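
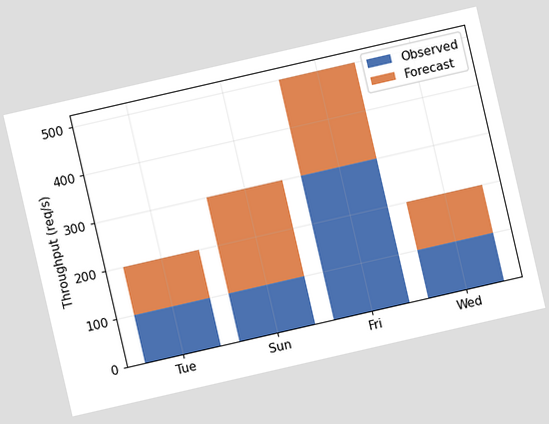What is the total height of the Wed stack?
The chart is tilted about 13° counter-clockwise. The Wed stack's top reaches 200req/s on the y-axis.

200req/s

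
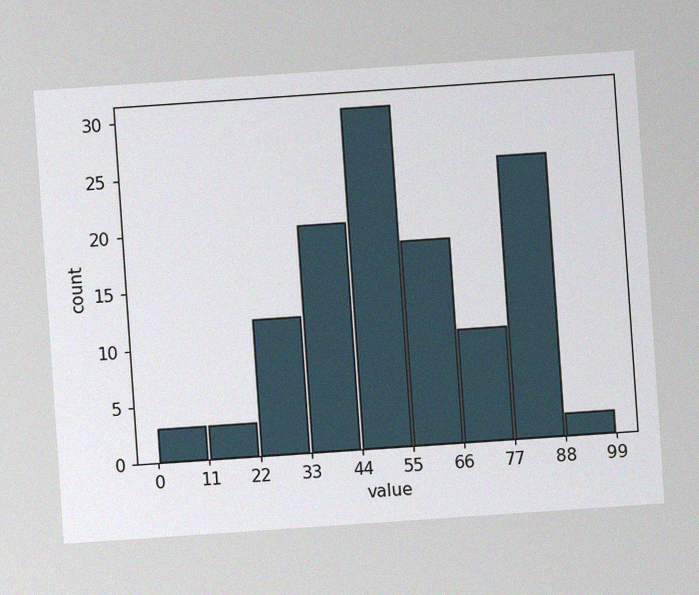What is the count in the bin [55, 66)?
The chart is tilted about 4° counter-clockwise, with some photo noise. The [55, 66) bin has height 18.

18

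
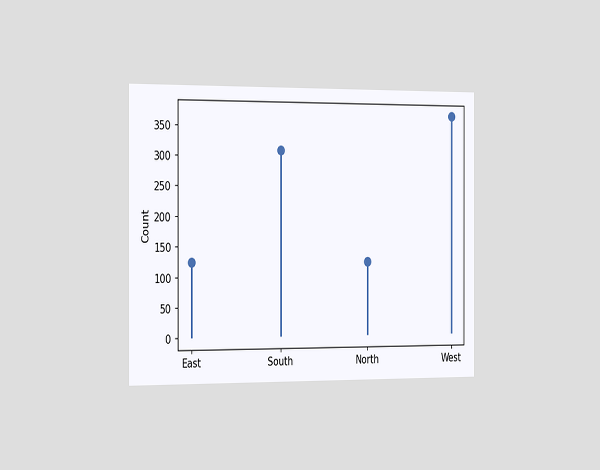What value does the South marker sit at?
The chart is viewed slightly from the left. The South marker sits at 310.

310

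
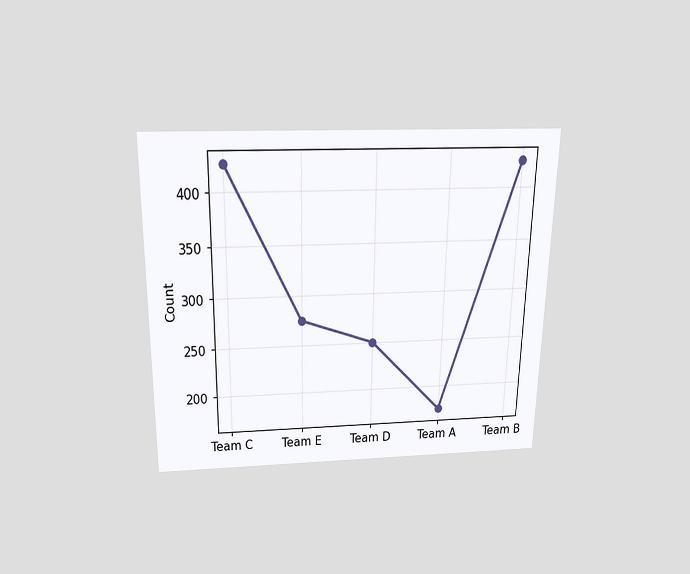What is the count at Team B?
425

The chart is viewed slightly from above. At Team B, the line is at 425.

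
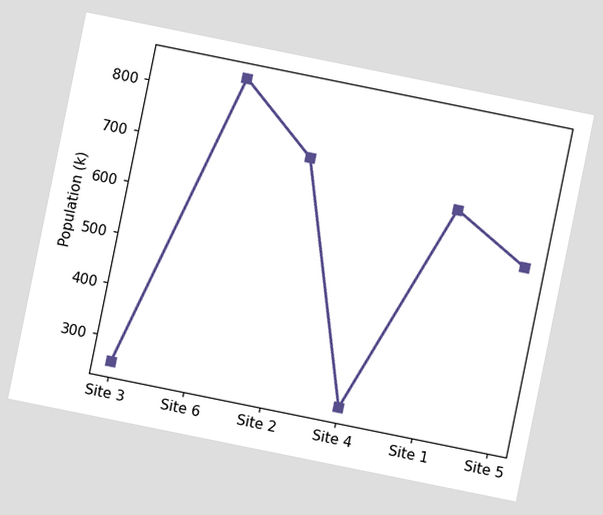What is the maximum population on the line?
The chart is tilted about 11° clockwise. The highest point is at Site 6, and reading across to the y-axis gives 840k.

840k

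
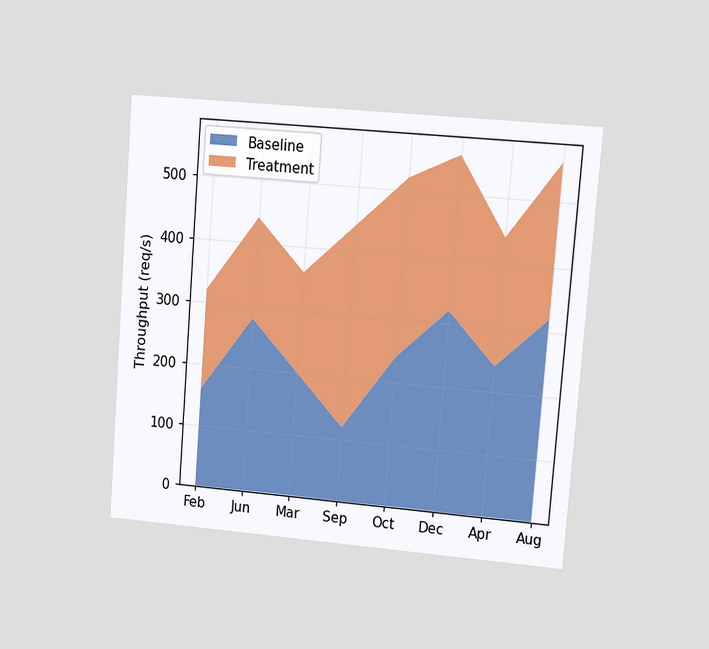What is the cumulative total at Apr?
The chart is tilted about 4° clockwise and viewed at a slight angle. The stacked total at Apr reaches 440req/s.

440req/s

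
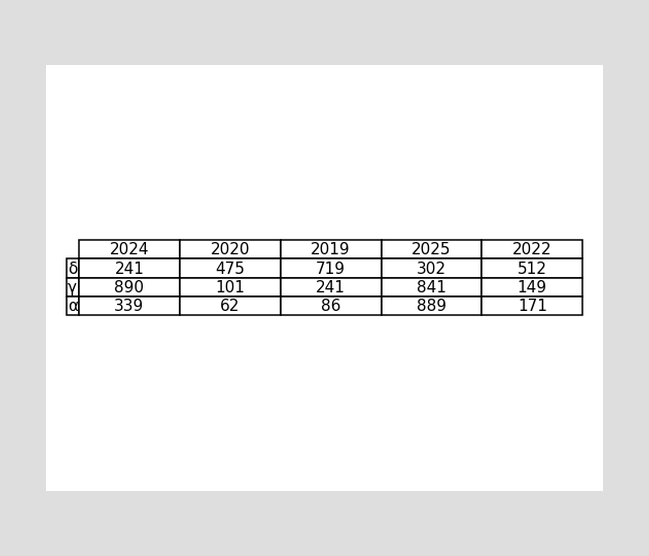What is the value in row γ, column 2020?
101

The (γ, 2020) cell reads 101.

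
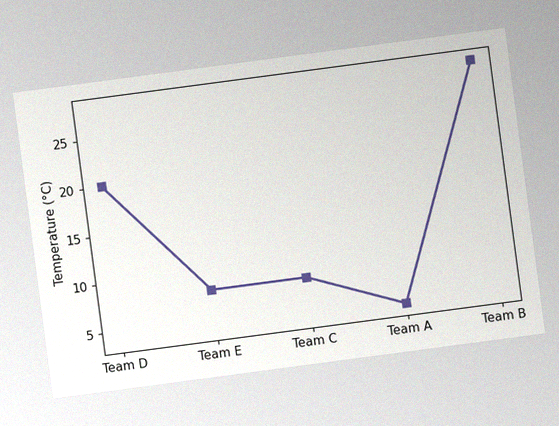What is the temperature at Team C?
8°C

The chart is tilted about 8° counter-clockwise, with some photo noise. At Team C, the line is at 8°C.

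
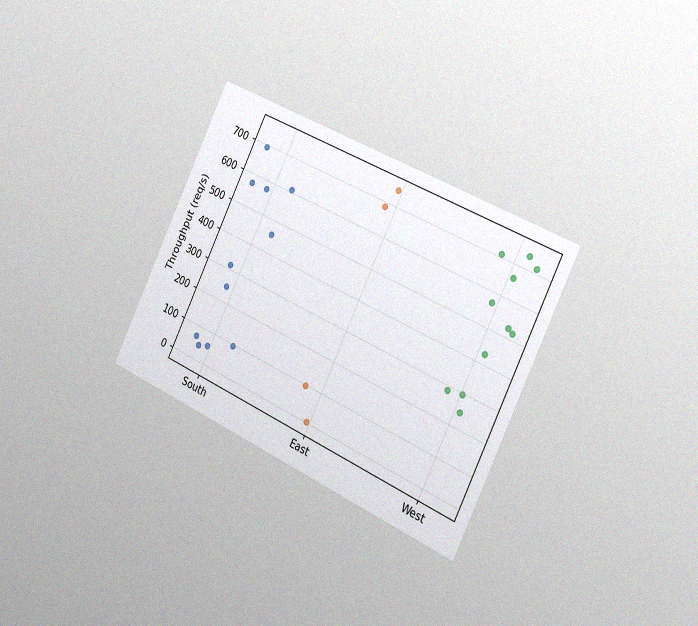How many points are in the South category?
The chart is tilted about 26° clockwise and viewed slightly from the right, with some photo noise. Counting the markers in the South column gives 11.

11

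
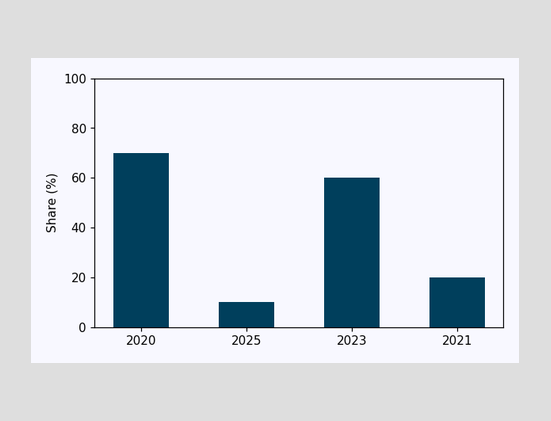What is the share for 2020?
Reading along the chart's y-axis, the 2020 bar reaches 70%.

70%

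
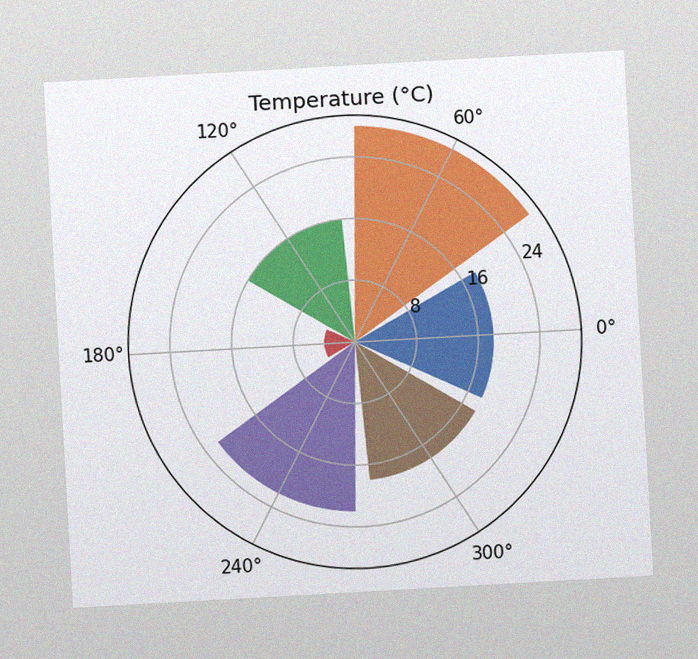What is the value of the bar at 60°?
28°C

The chart is tilted about 3° counter-clockwise, with some photo noise. The bar at 60° reaches 28°C on the radial axis.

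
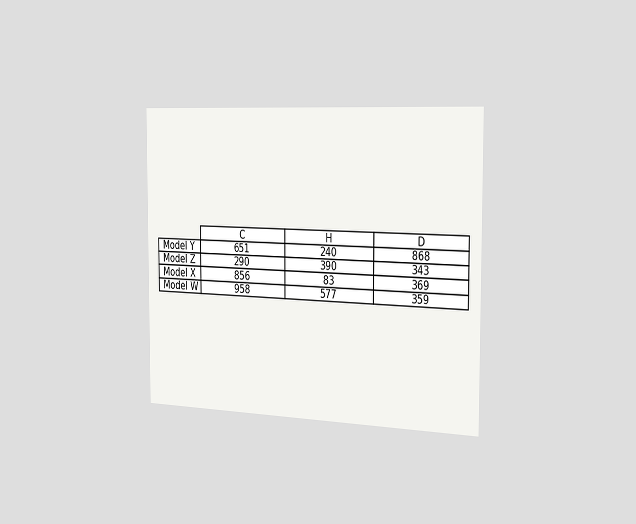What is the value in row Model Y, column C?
The chart is viewed slightly from the right. The (Model Y, C) cell reads 651.

651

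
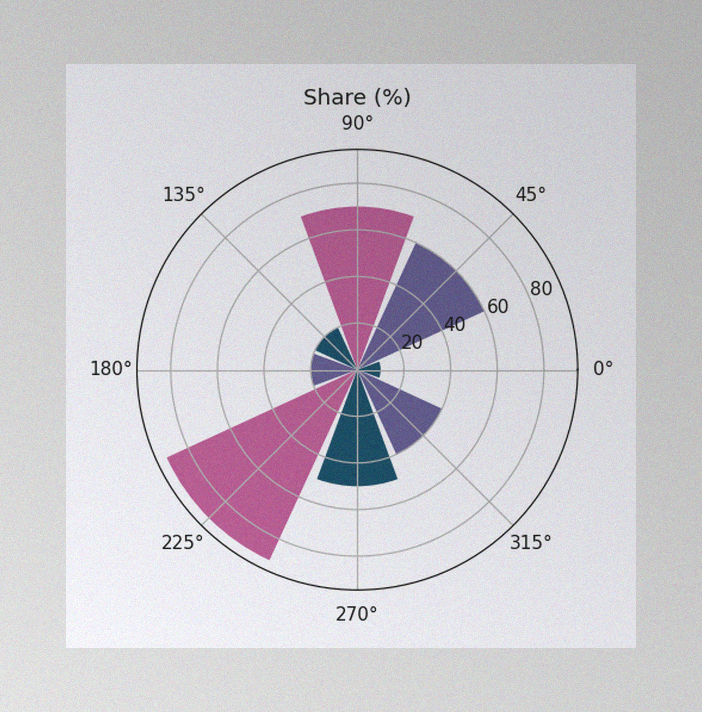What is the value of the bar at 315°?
40%

The image has some photo noise and uneven lighting. The bar at 315° reaches 40% on the radial axis.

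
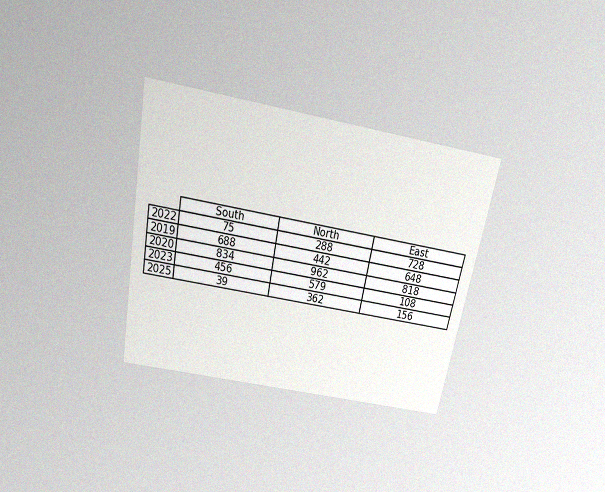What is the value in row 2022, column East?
The chart is tilted about 11° clockwise and viewed slightly from above, with some photo noise. The (2022, East) cell reads 728.

728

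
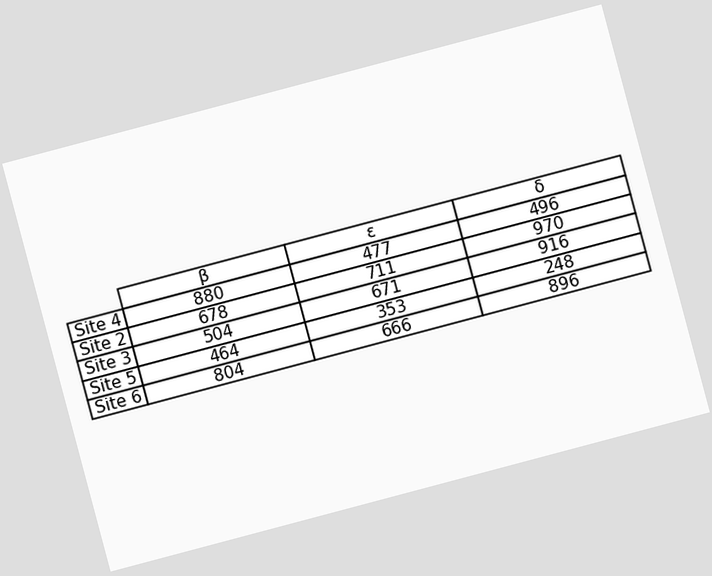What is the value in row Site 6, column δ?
The chart is tilted about 15° counter-clockwise. The (Site 6, δ) cell reads 896.

896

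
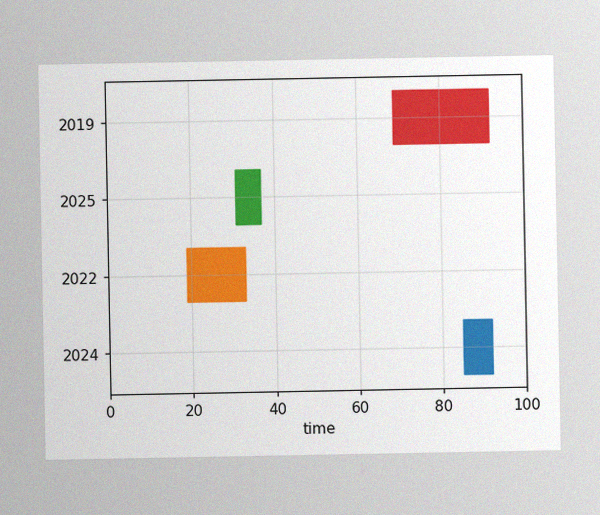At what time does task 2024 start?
The image has some photo noise and uneven lighting. The 2024 bar begins at t=85.

85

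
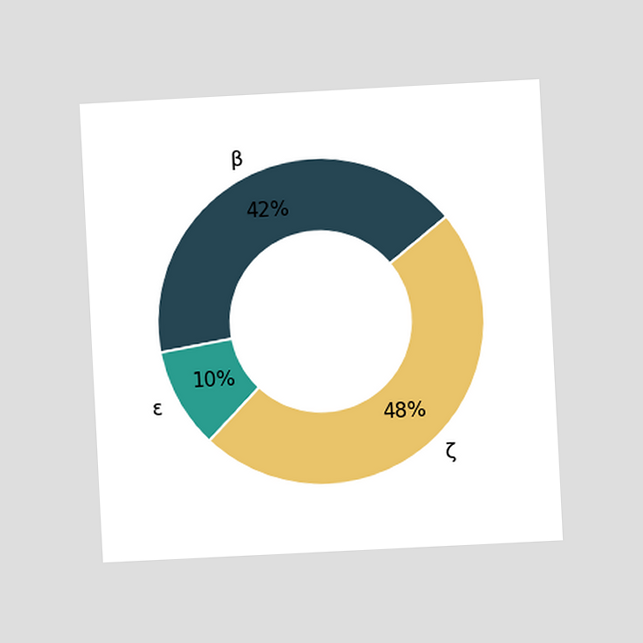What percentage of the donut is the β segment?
42%

The chart is tilted about 3° counter-clockwise and viewed at a slight angle. The β segment takes up 42% of the ring.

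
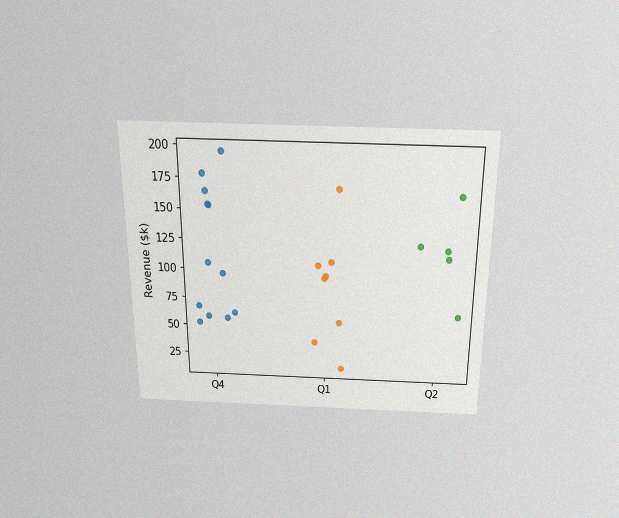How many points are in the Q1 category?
8

The chart is viewed slightly from above, with some photo noise. Counting the markers in the Q1 column gives 8.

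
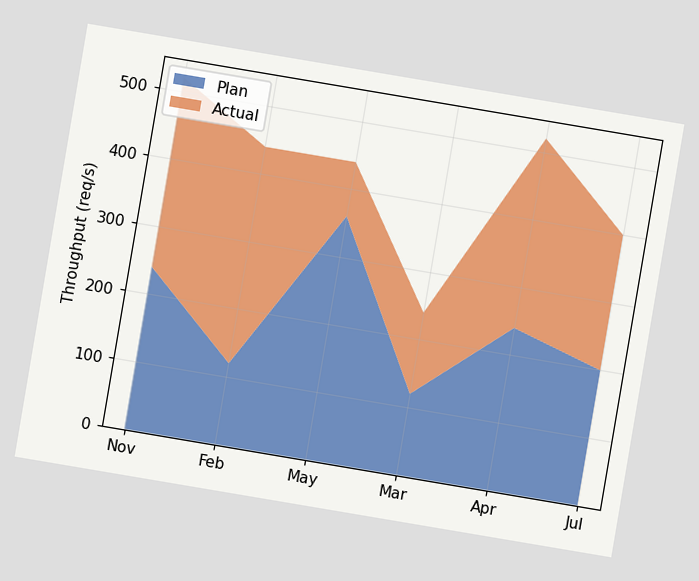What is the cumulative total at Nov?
520req/s

The chart is tilted about 10° clockwise. The stacked total at Nov reaches 520req/s.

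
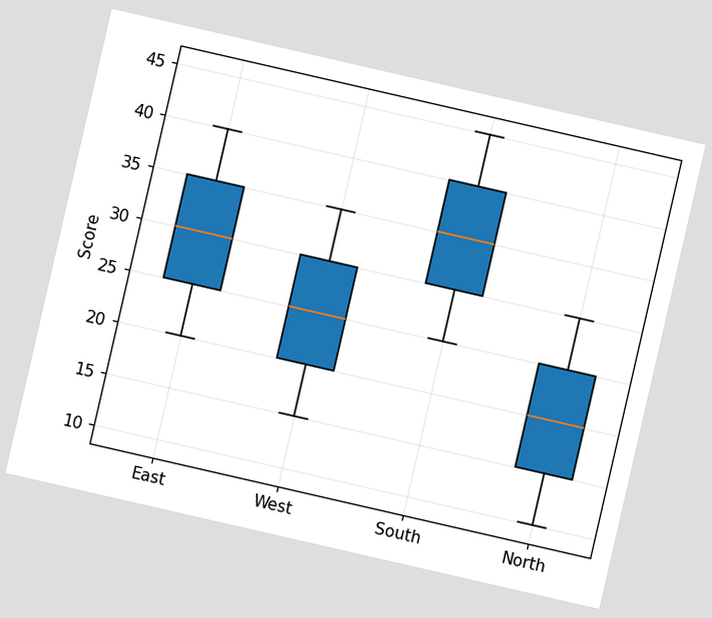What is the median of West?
25

The chart is tilted about 13° clockwise. The median line in the West box sits at 25.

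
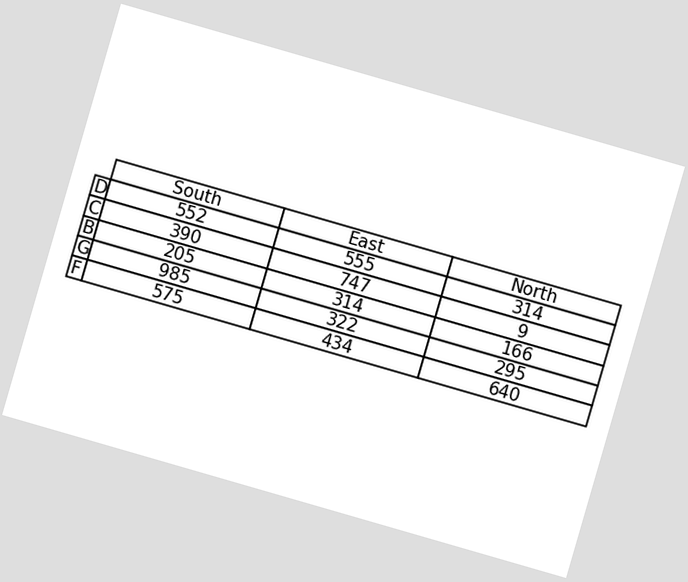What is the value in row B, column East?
314

The chart is tilted about 16° clockwise. The (B, East) cell reads 314.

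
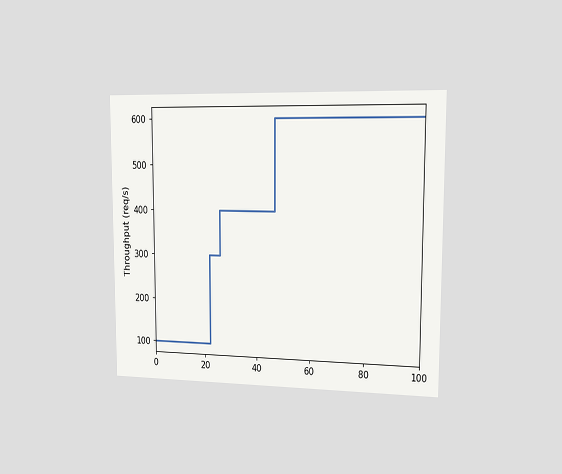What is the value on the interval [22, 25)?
300req/s

The chart is viewed slightly from the right. On [22, 25) the step sits at 300req/s.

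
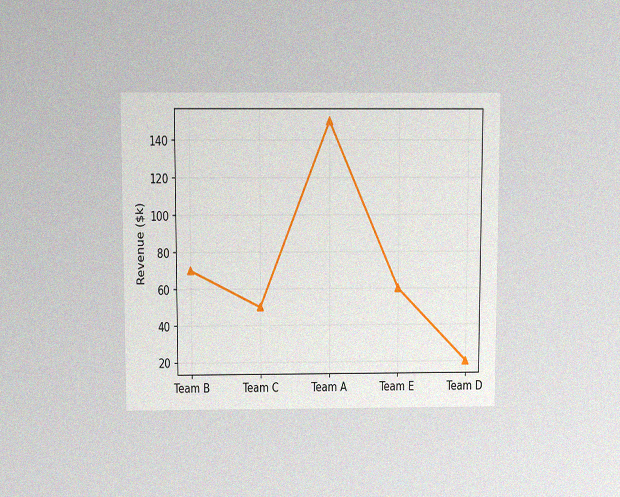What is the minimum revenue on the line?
The chart is viewed slightly from above, with some photo noise. The lowest point is at Team D, and reading across to the y-axis gives $20k.

$20k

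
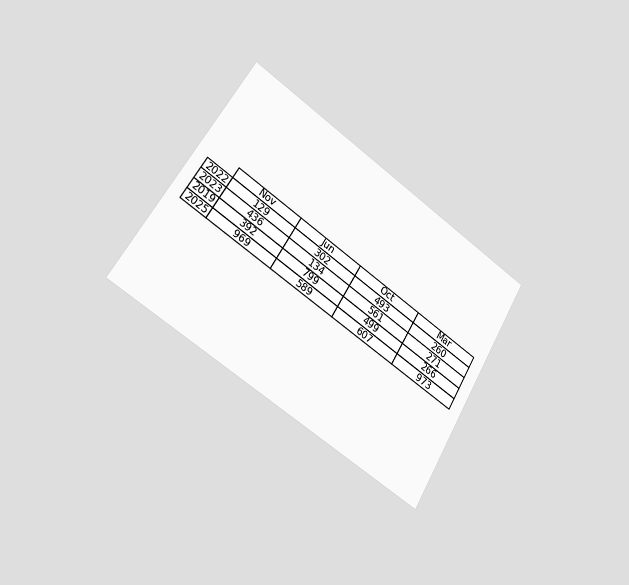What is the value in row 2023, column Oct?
561

The chart is tilted about 32° clockwise and viewed slightly from the left. The (2023, Oct) cell reads 561.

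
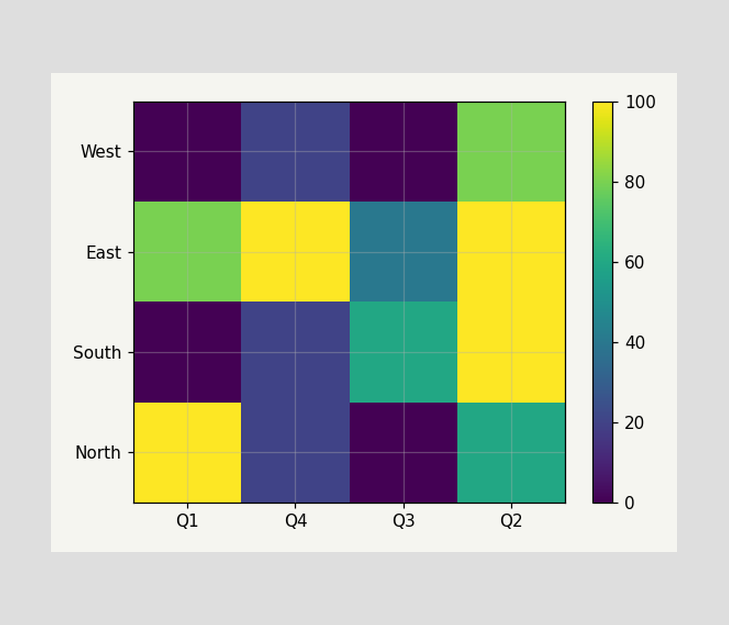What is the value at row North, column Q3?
Matching cell (North, Q3) against the colorbar gives 0.

0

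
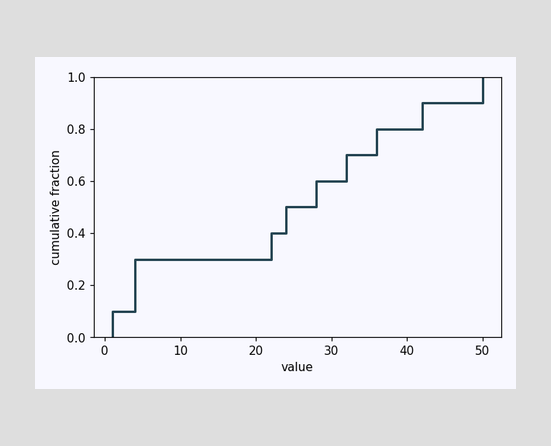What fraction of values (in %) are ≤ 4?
At x=4 the ECDF step is at 30%.

30%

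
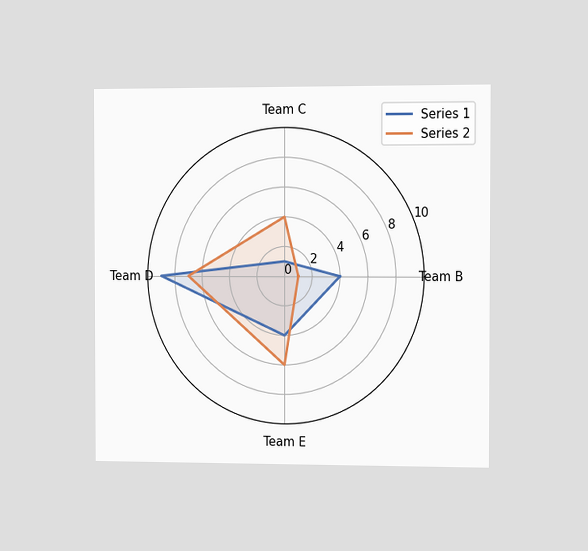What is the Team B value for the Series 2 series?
1

The chart is viewed slightly from the right. On the Team B axis, Series 2 reaches 1.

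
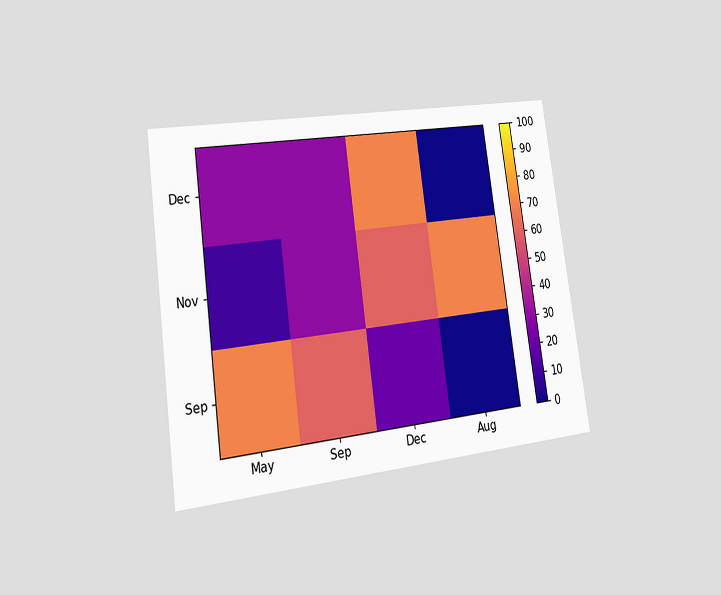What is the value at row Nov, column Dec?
The chart is tilted about 8° counter-clockwise and viewed at a slight angle. Matching cell (Nov, Dec) against the colorbar gives 60.

60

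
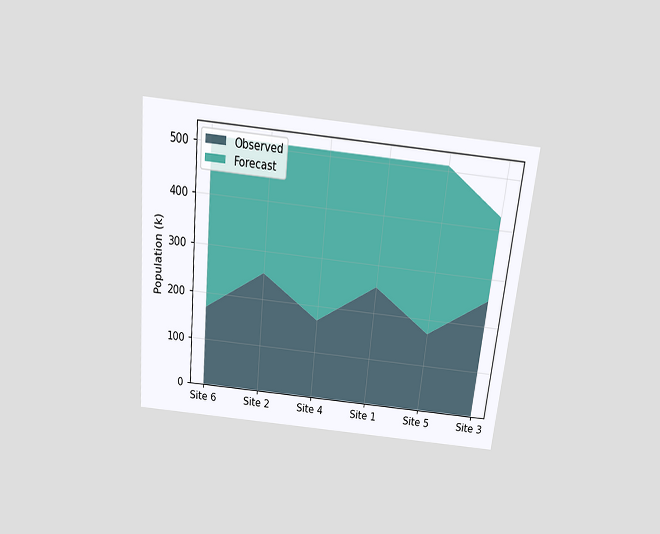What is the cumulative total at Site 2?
510k

The chart is tilted about 6° clockwise and viewed slightly from above. The stacked total at Site 2 reaches 510k.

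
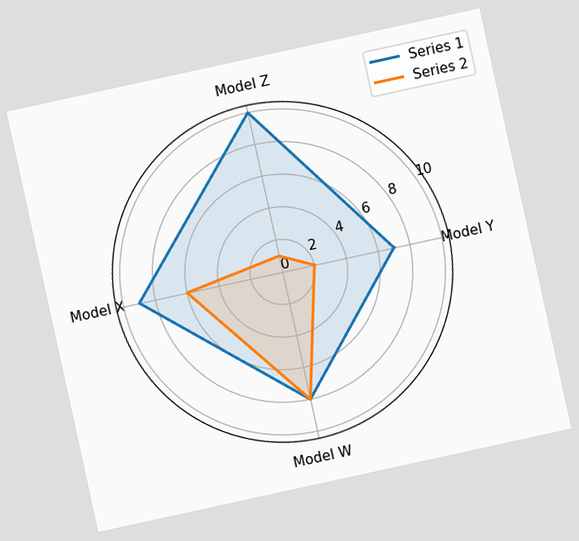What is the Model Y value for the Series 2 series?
2

The chart is tilted about 12° counter-clockwise. On the Model Y axis, Series 2 reaches 2.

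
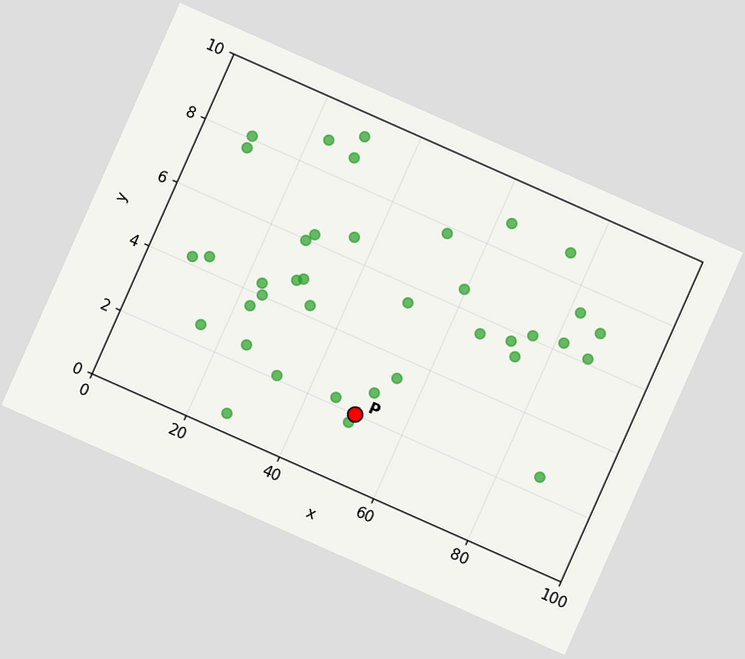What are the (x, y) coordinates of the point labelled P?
(50, 2)

The chart is tilted about 24° clockwise. Following the gridlines from P to each axis, P sits at (50, 2).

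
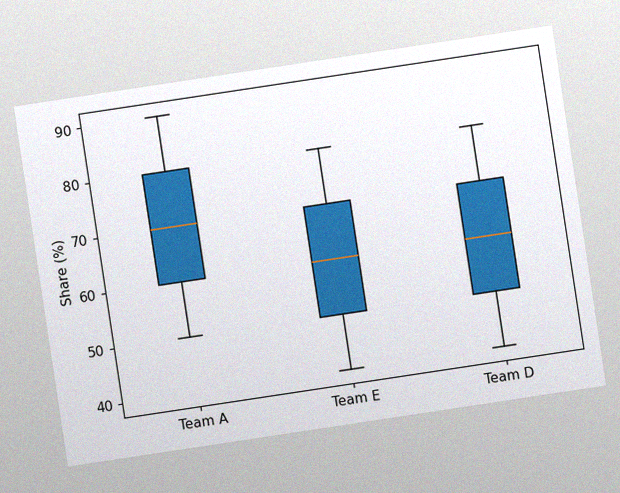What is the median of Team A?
The chart is tilted about 9° counter-clockwise, with some photo noise. The median line in the Team A box sits at 70%.

70%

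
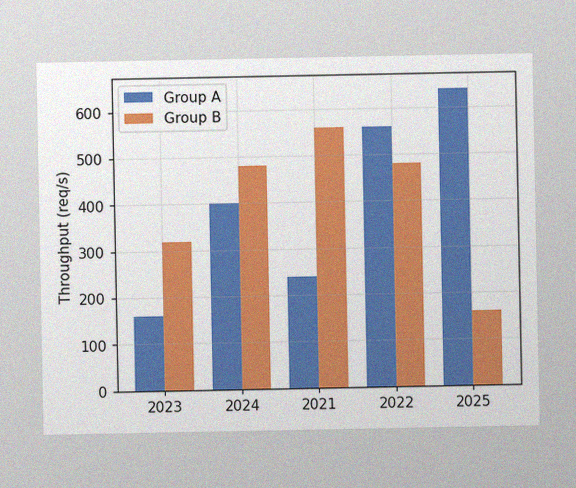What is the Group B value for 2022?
480req/s

The image has some photo noise and uneven lighting. The Group B bar at 2022 reaches 480req/s on the y-axis.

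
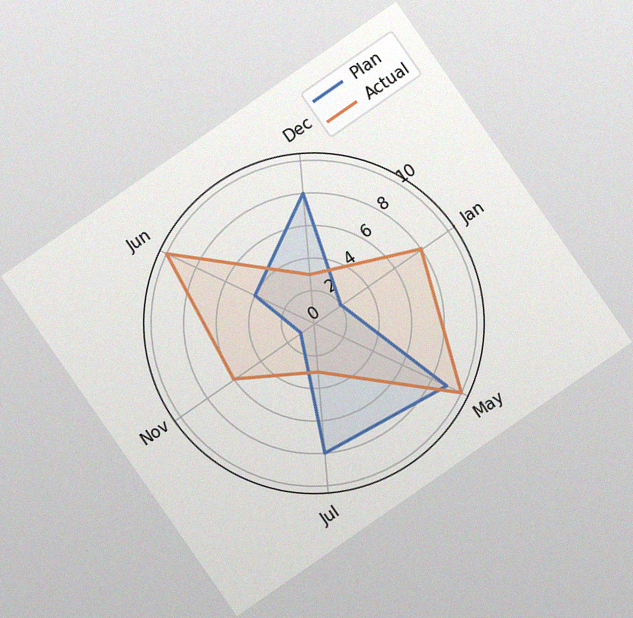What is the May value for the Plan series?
The chart is tilted about 35° counter-clockwise, with some photo noise. On the May axis, Plan reaches 9.

9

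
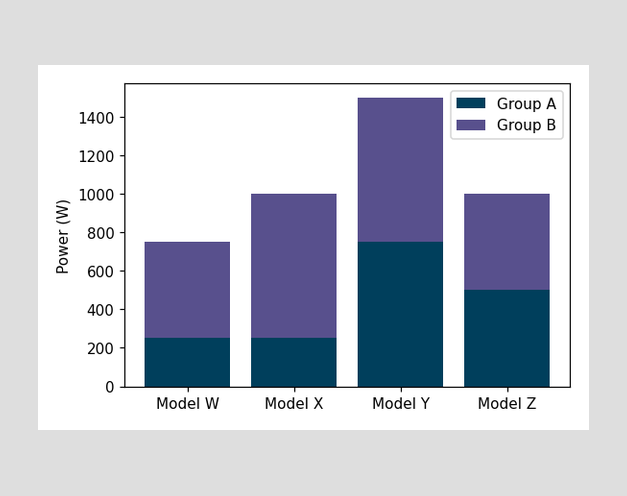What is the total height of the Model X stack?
1000W

The Model X stack's top reaches 1000W on the y-axis.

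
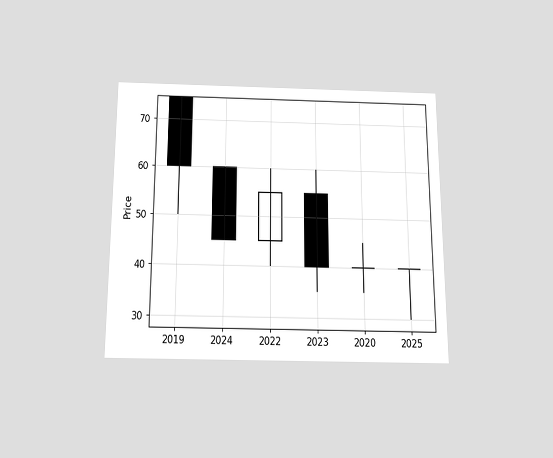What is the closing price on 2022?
The chart is viewed slightly from below. The 2022 candle closes at 55.

55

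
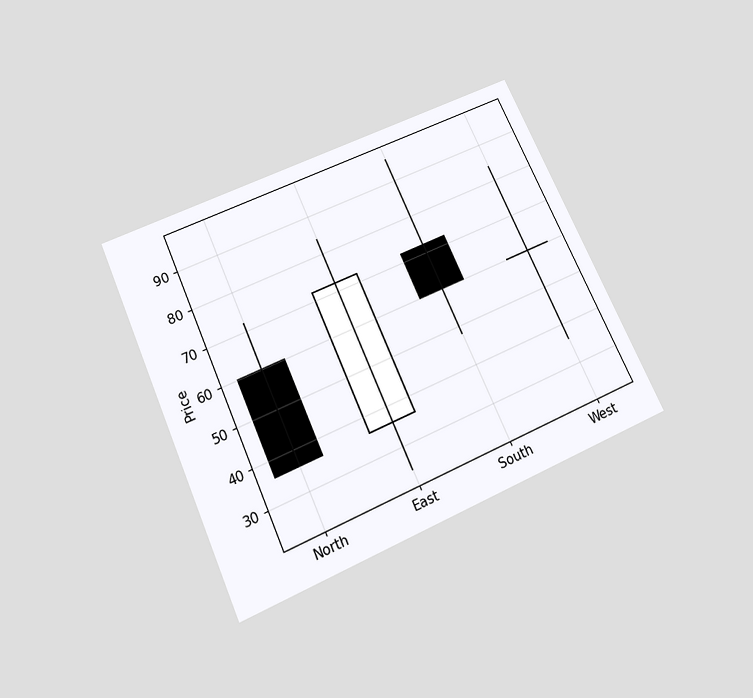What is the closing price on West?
The chart is tilted about 24° counter-clockwise and viewed slightly from below. The West candle closes at 60.

60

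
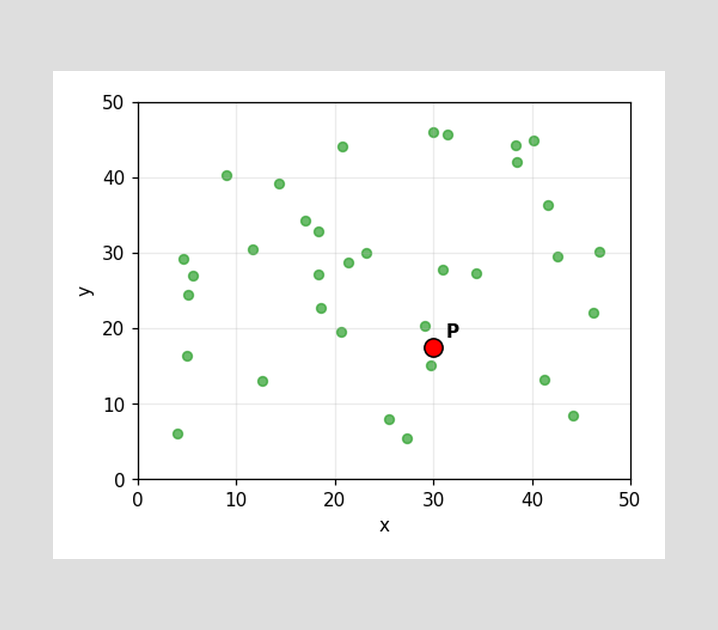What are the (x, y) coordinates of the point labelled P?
(30, 17.5)

Following the gridlines from P to each axis, P sits at (30, 17.5).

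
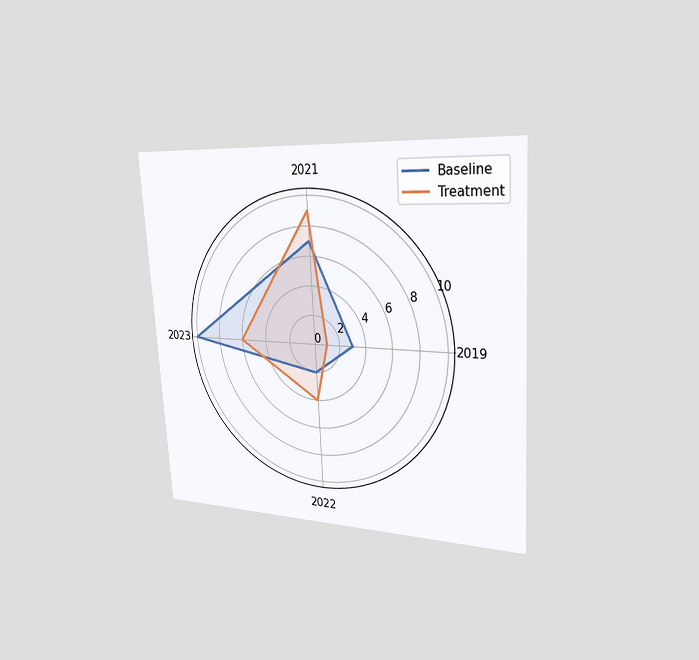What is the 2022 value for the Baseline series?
2

The chart is tilted about 4° counter-clockwise and viewed slightly from the right. On the 2022 axis, Baseline reaches 2.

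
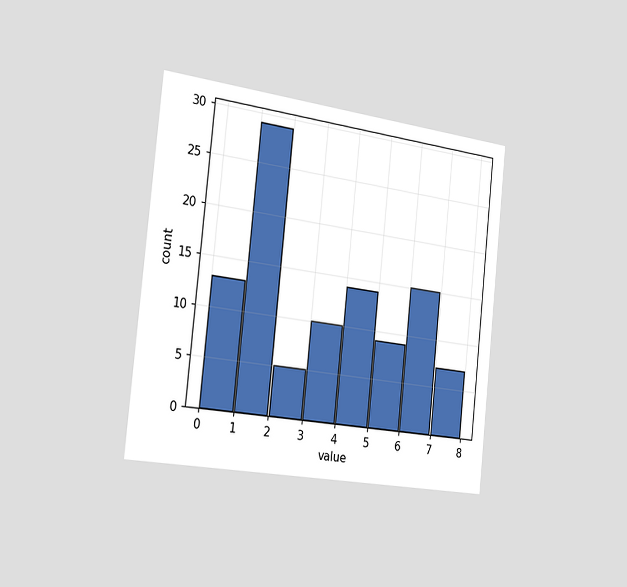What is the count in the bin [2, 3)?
The chart is tilted about 6° clockwise and viewed slightly from the left. The [2, 3) bin has height 5.

5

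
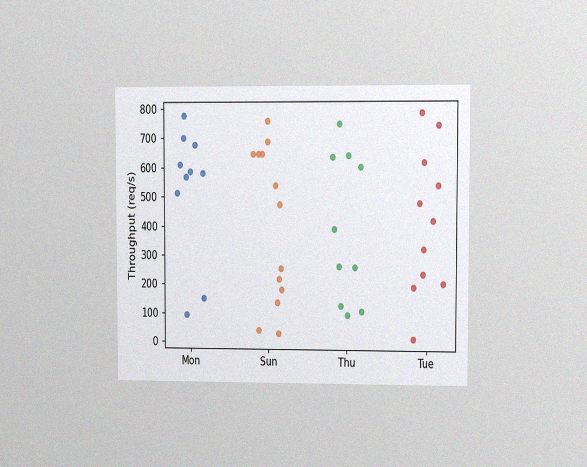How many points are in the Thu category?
10

The chart is viewed at a slight angle, with some photo noise. Counting the markers in the Thu column gives 10.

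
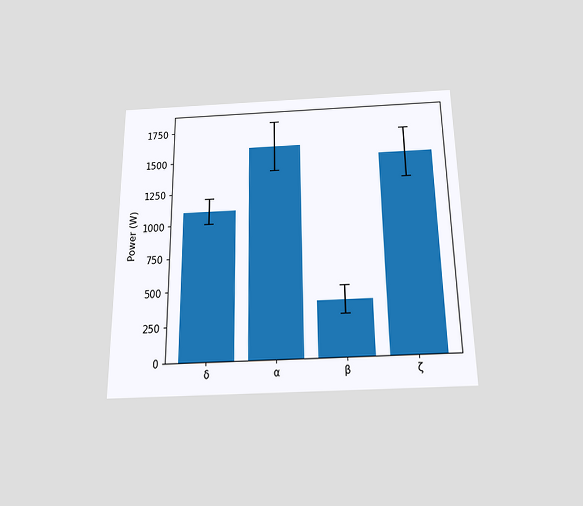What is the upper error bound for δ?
The chart is viewed slightly from below. The δ bar's upper whisker reaches 1200W.

1200W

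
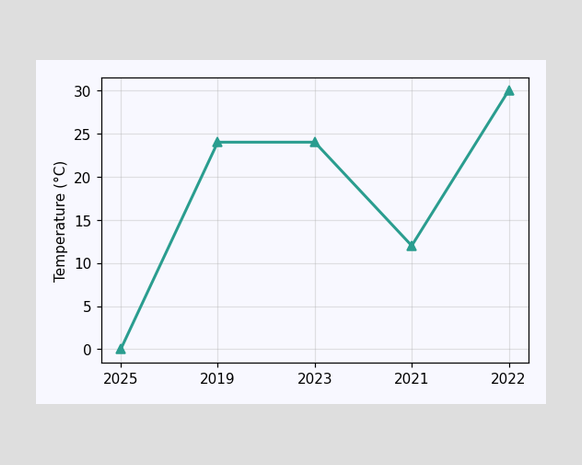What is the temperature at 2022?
30°C

At 2022, the line is at 30°C.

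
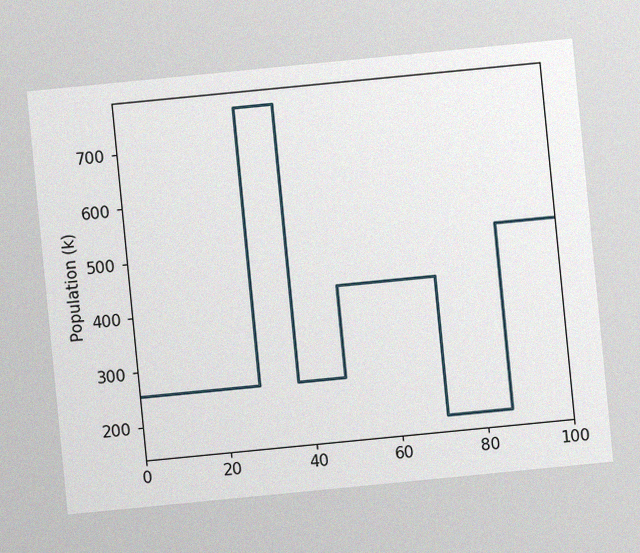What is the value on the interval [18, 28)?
255k

The chart is tilted about 6° counter-clockwise, with some photo noise. On [18, 28) the step sits at 255k.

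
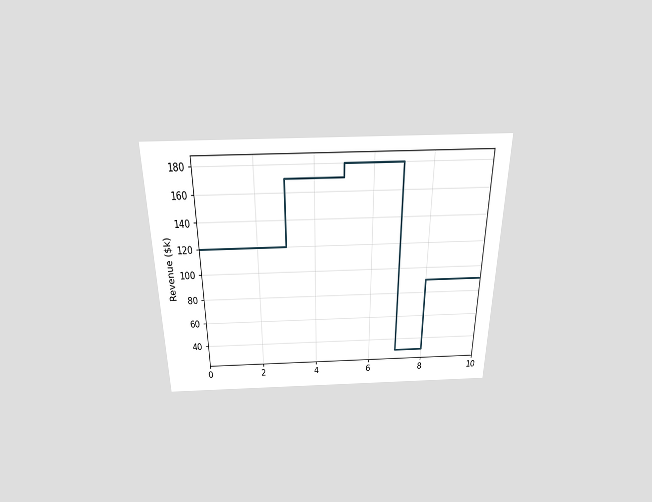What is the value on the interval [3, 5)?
$170k

The chart is viewed slightly from above. On [3, 5) the step sits at $170k.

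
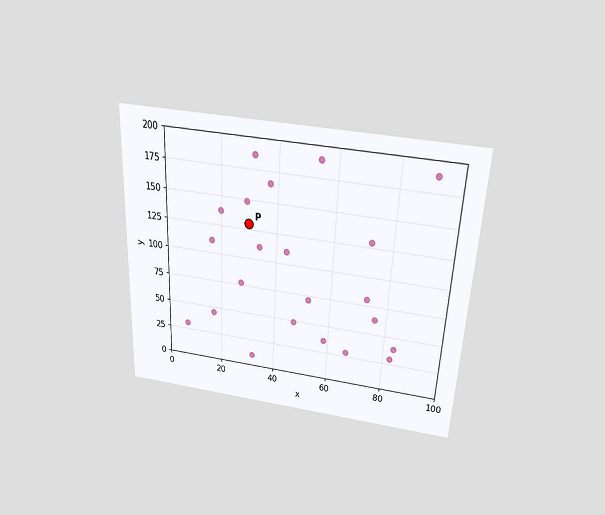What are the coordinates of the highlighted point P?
The chart is tilted about 3° clockwise and viewed slightly from above. Following the gridlines from P to each axis, P sits at (30, 130).

(30, 130)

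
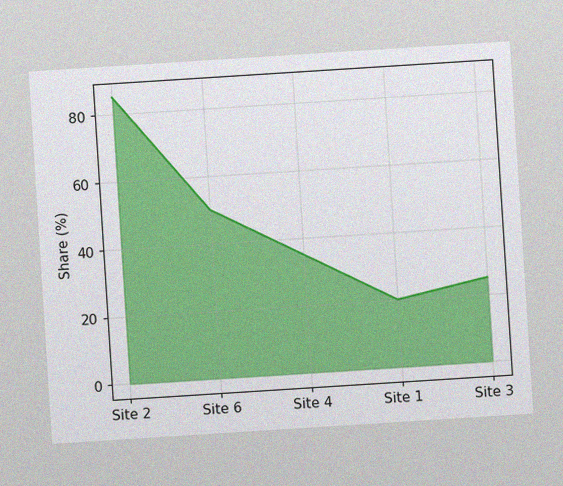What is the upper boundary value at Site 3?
25%

The chart is tilted about 4° counter-clockwise, with some photo noise. At Site 3 the upper boundary is at 25%.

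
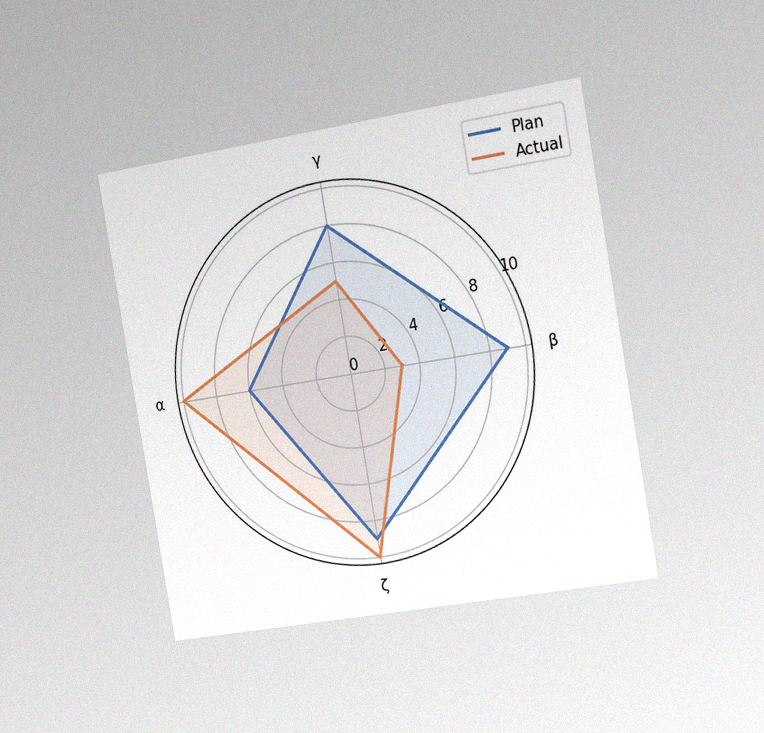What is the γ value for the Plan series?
The chart is tilted about 10° counter-clockwise and viewed slightly from the right, with some photo noise. On the γ axis, Plan reaches 8.

8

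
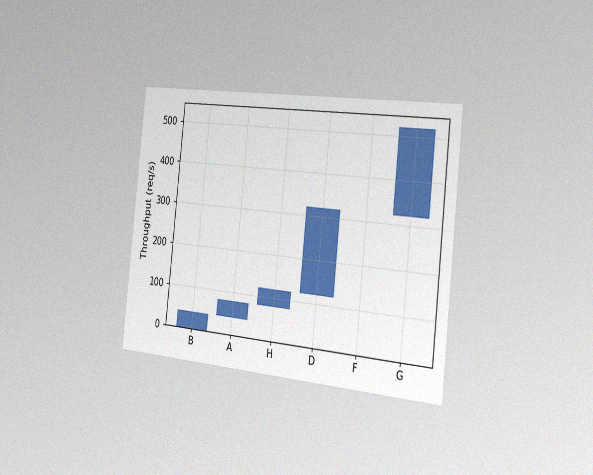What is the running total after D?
The chart is tilted about 6° clockwise and viewed slightly from the right, with some photo noise. After D the running total reaches 320req/s.

320req/s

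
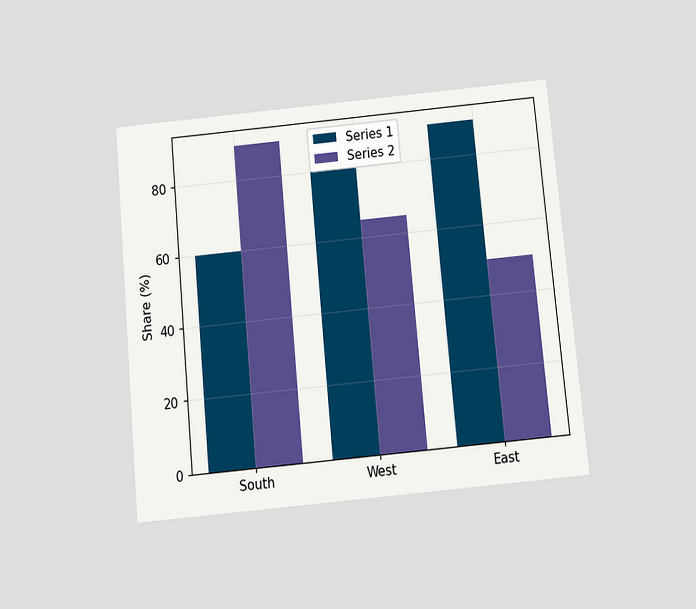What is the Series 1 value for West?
The chart is tilted about 5° counter-clockwise and viewed slightly from below. The Series 1 bar at West reaches 80% on the y-axis.

80%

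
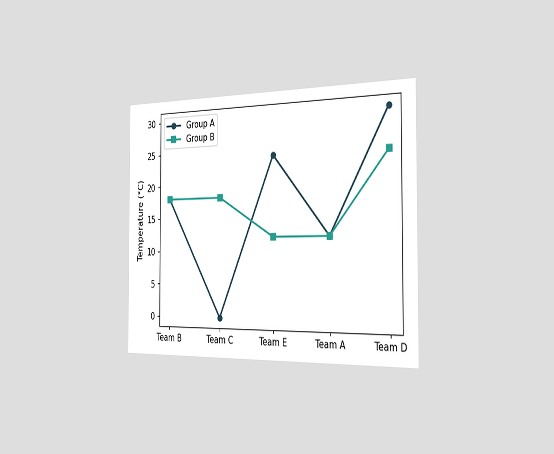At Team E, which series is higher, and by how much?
Group A, by 12°C

The chart is viewed slightly from the right. At Team E, Group A sits above the other line by 12°C.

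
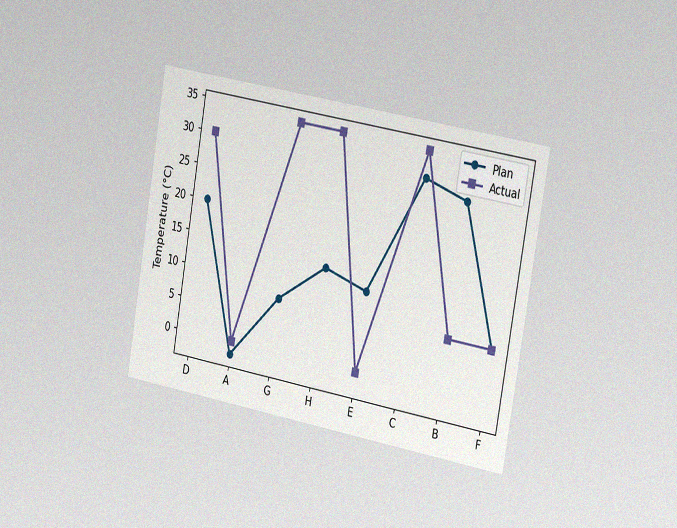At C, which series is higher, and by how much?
The chart is tilted about 10° clockwise and viewed slightly from the right, with some photo noise. At C, Actual sits above the other line by 4°C.

Actual, by 4°C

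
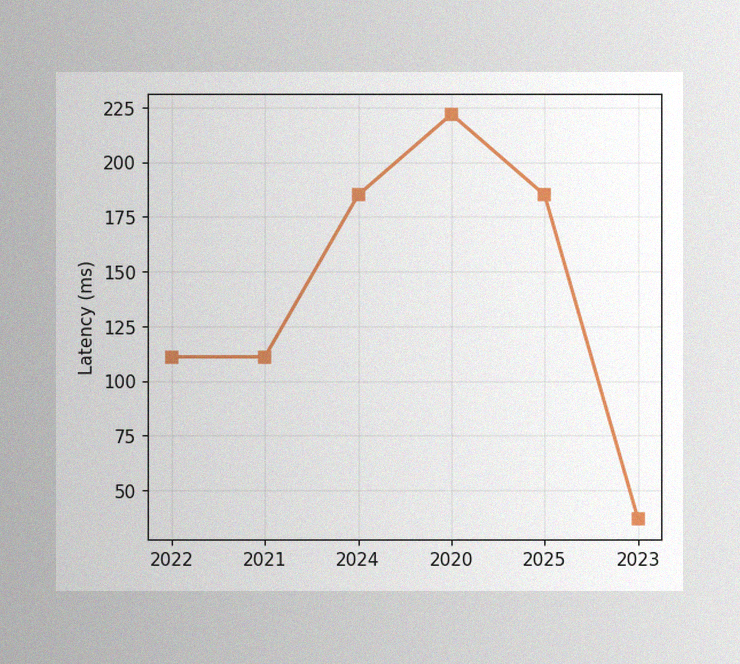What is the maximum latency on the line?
222ms

The image has some photo noise and uneven lighting. The highest point is at 2020, and reading across to the y-axis gives 222ms.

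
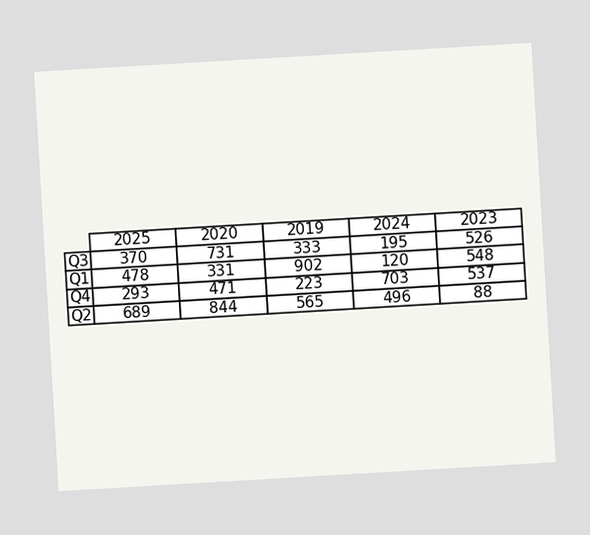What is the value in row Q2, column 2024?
The chart is tilted about 3° counter-clockwise. The (Q2, 2024) cell reads 496.

496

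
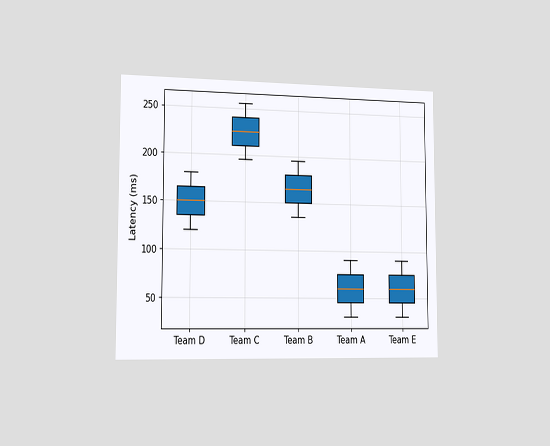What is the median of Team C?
225ms

The chart is viewed slightly from the left. The median line in the Team C box sits at 225ms.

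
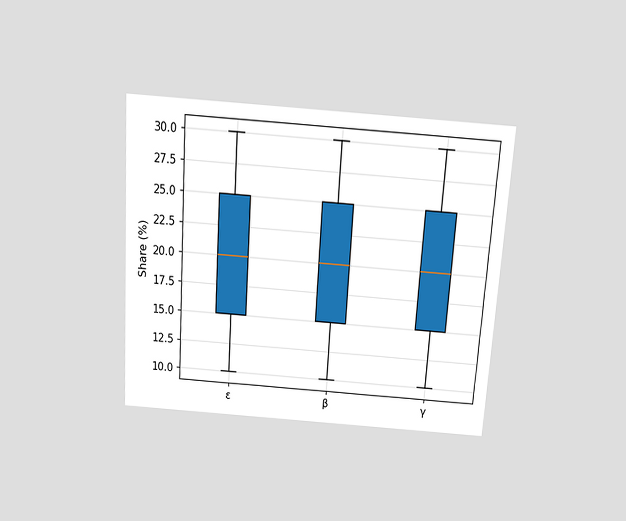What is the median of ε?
20%

The chart is tilted about 4° clockwise and viewed slightly from above. The median line in the ε box sits at 20%.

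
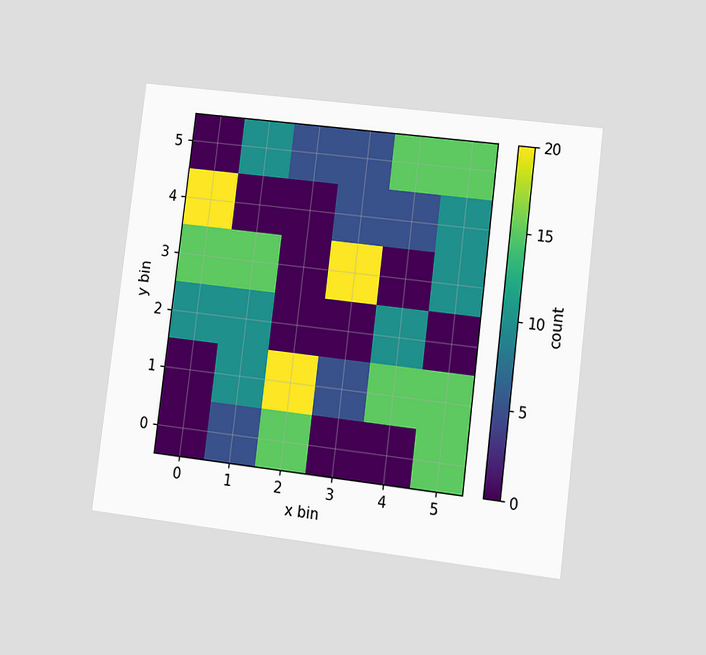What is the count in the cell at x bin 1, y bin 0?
5

The chart is tilted about 7° clockwise and viewed at a slight angle. Matching the cell (1, 0) against the colorbar gives 5.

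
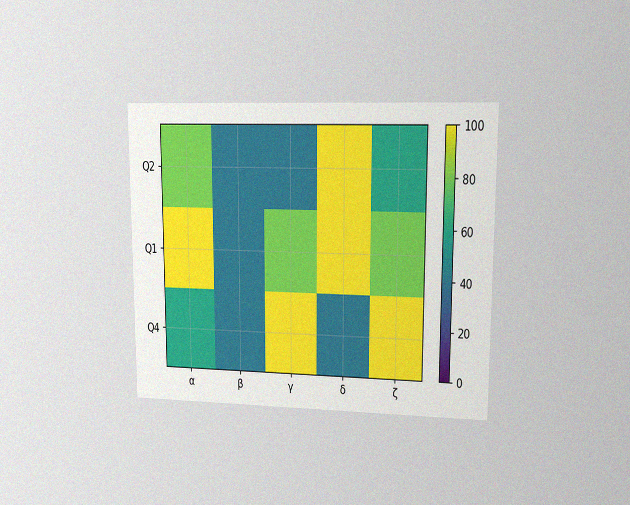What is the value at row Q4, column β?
The chart is viewed at a slight angle, with some photo noise. Matching cell (Q4, β) against the colorbar gives 40.

40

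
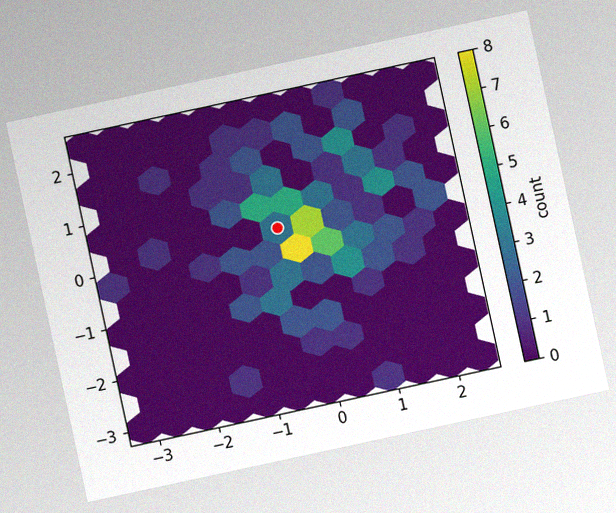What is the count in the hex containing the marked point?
The chart is tilted about 12° counter-clockwise, with some photo noise. The marked hex reads 3 on the colorbar.

3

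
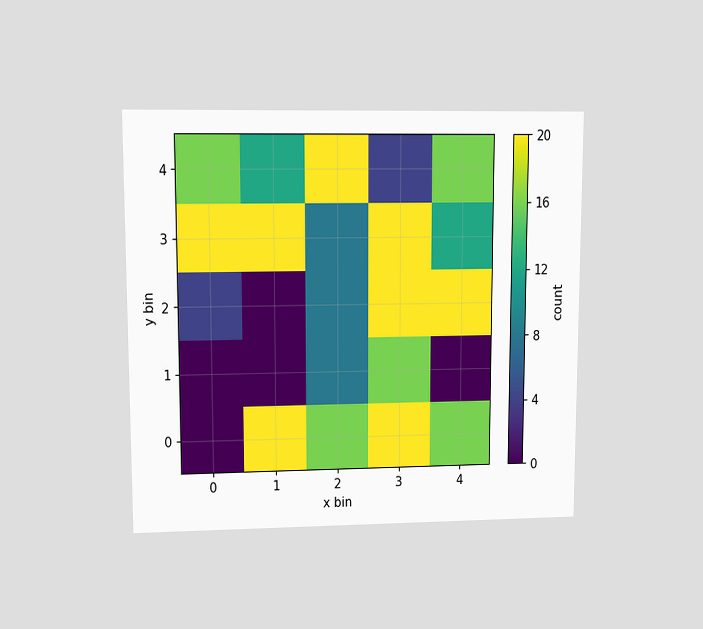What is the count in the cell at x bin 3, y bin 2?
20

The chart is viewed at a slight angle. Matching the cell (3, 2) against the colorbar gives 20.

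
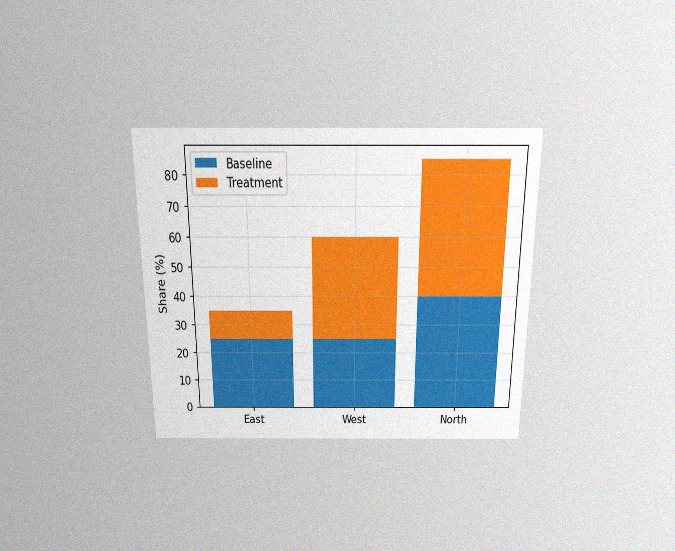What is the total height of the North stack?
The chart is viewed slightly from above, with some photo noise. The North stack's top reaches 85% on the y-axis.

85%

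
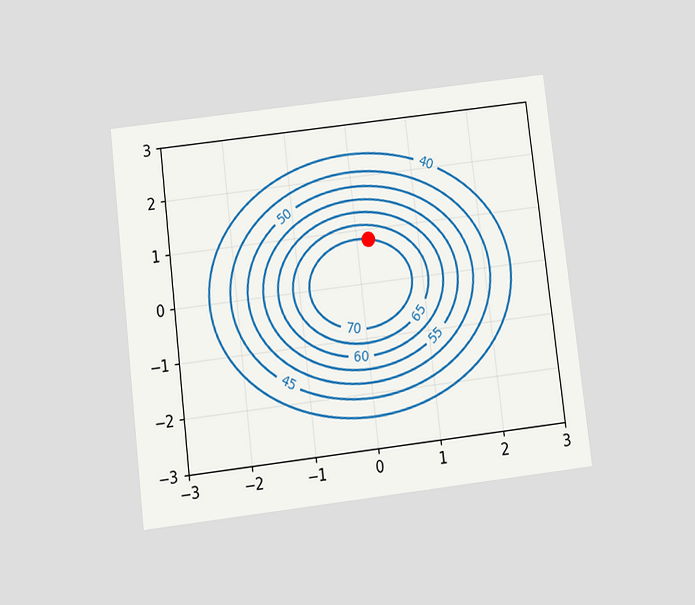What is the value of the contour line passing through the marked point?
70

The chart is tilted about 7° counter-clockwise and viewed slightly from below. The marked point sits on the contour labelled 70.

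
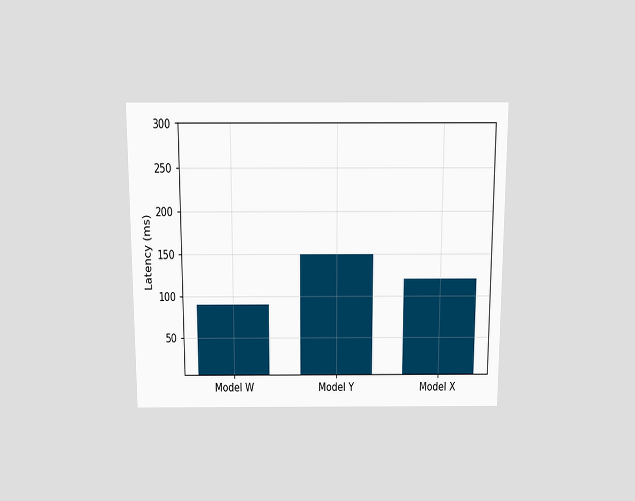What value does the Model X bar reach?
The chart is viewed slightly from above. Reading along the chart's y-axis, the Model X bar reaches 120ms.

120ms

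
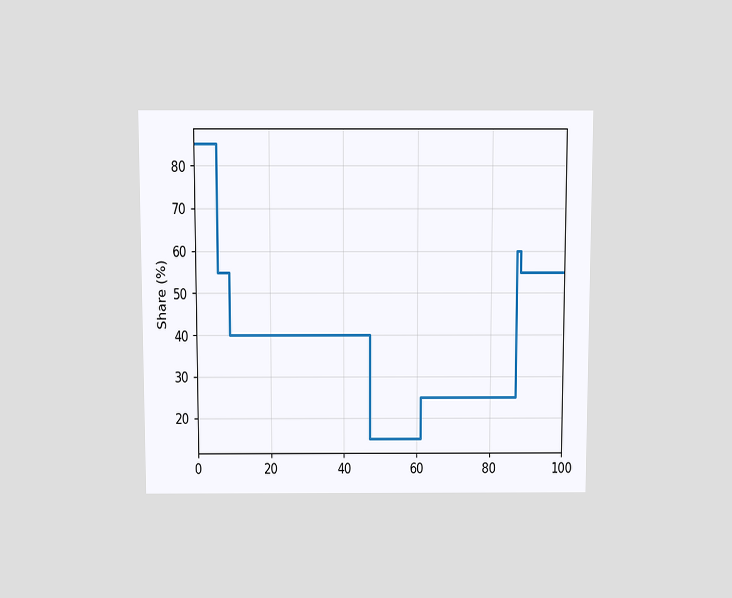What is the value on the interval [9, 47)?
The chart is viewed slightly from above. On [9, 47) the step sits at 40%.

40%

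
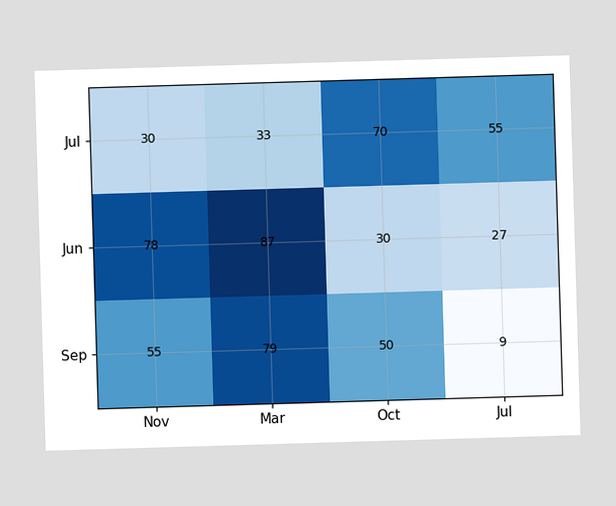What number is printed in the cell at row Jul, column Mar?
33

The (Jul, Mar) cell reads 33.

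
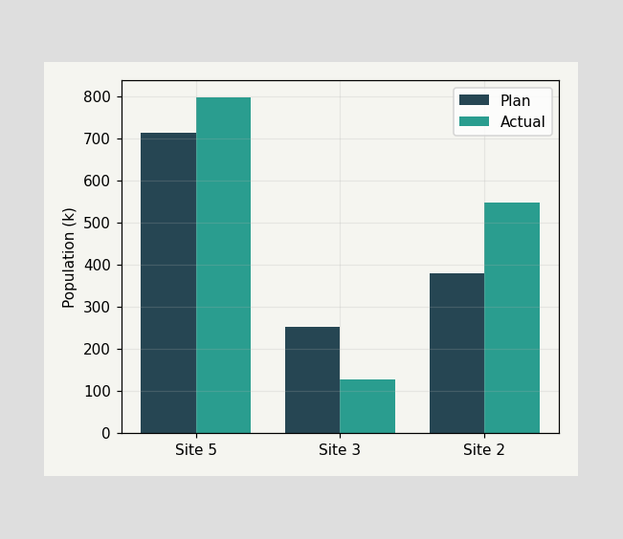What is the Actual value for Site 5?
798k

The Actual bar at Site 5 reaches 798k on the y-axis.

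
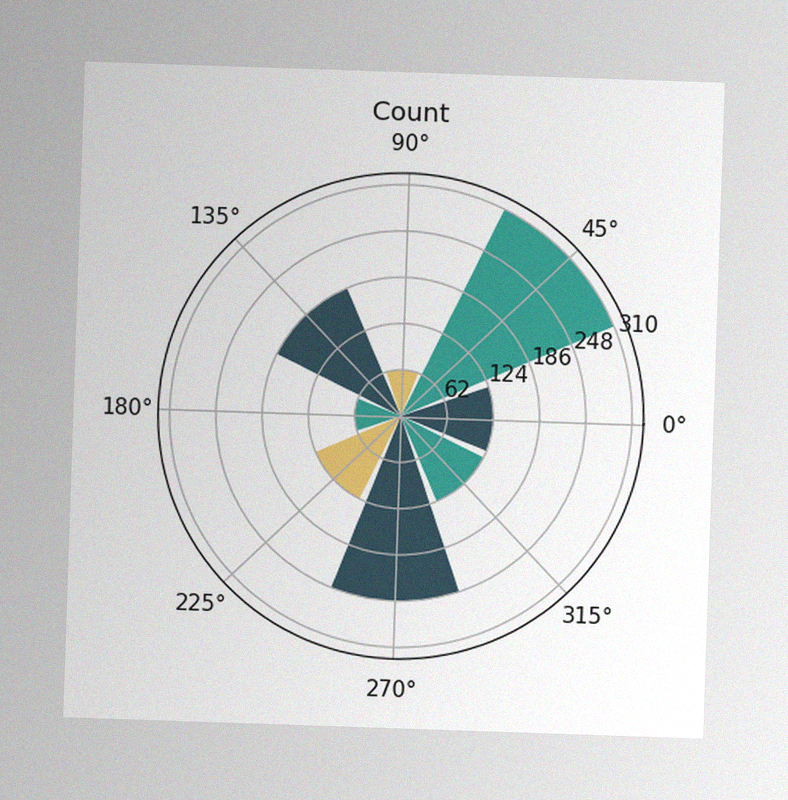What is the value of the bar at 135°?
186

The image has some photo noise and uneven lighting. The bar at 135° reaches 186 on the radial axis.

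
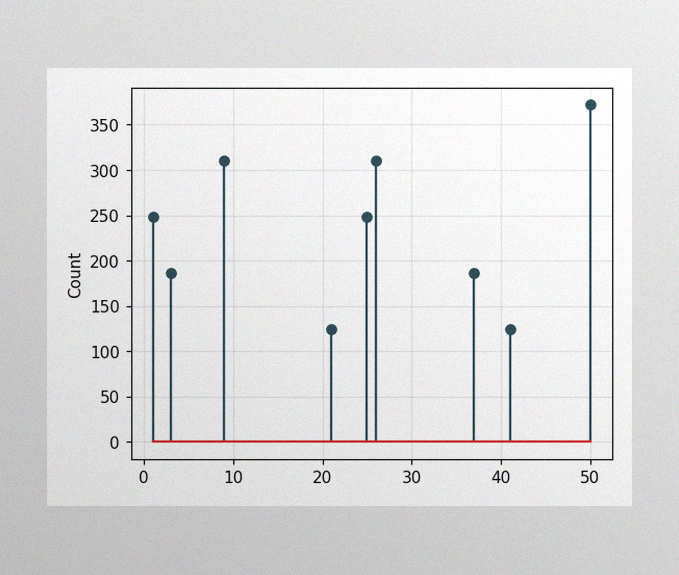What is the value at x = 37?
The image has some photo noise and uneven lighting. The stem at x=37 reaches 186.

186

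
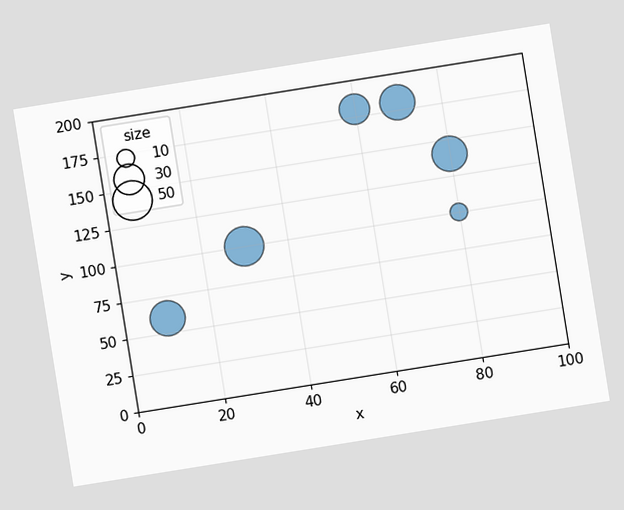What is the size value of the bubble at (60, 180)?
The chart is tilted about 9° counter-clockwise. Matching the bubble at (60, 180) against the size legend gives 30.

30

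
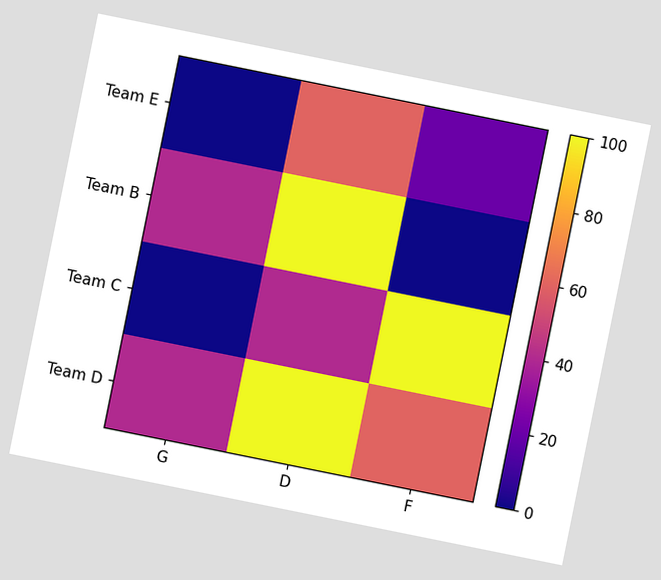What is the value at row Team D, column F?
The chart is tilted about 11° clockwise. Matching cell (Team D, F) against the colorbar gives 60.

60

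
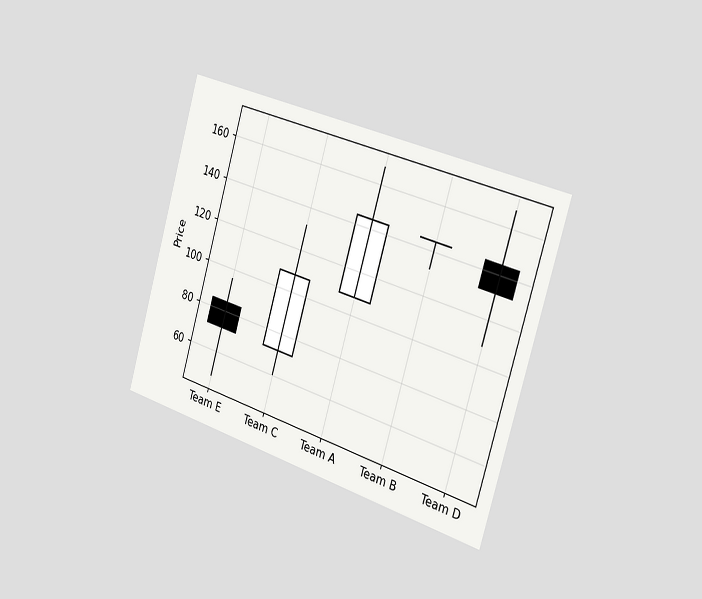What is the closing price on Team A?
The chart is tilted about 17° clockwise and viewed slightly from the right. The Team A candle closes at 144.

144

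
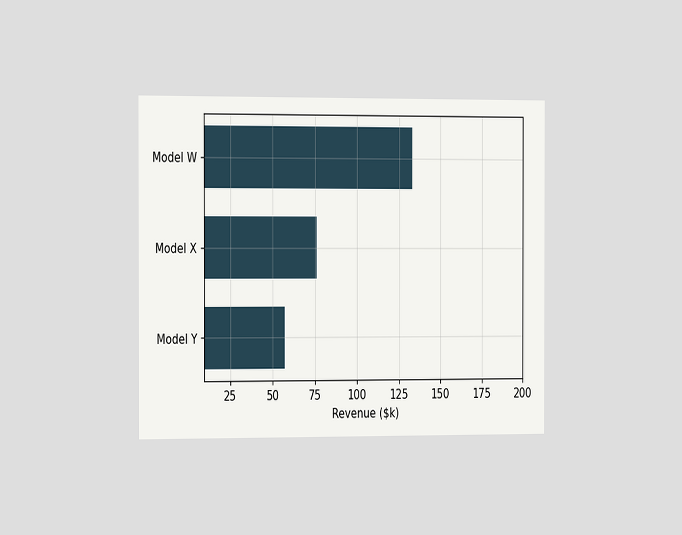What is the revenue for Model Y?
The chart is viewed slightly from the left. Reading along the chart's x-axis, the Model Y bar reaches $57k.

$57k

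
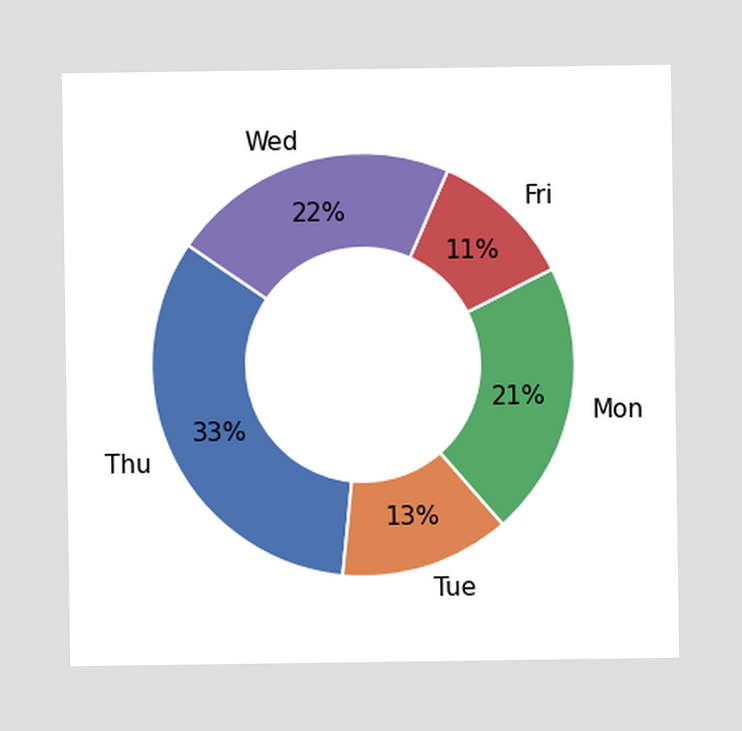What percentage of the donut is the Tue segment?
13%

The Tue segment takes up 13% of the ring.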